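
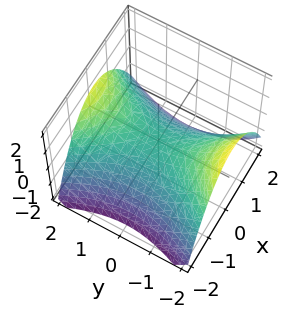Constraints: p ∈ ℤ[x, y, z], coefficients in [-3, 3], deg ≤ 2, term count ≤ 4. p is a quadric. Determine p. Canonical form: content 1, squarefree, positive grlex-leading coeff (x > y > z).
1. The degree is 2 — a saddle surface; a quadric.
2. Symmetries: the y ↦ −y reflection is a symmetry, so y appears only in even powers; the x ↦ −x reflection is a symmetry, so x appears only in even powers.
3. From the visible intercepts: one y-axis crossing is at y = 0; it meets the z-axis at z = 0 (among the integer gridlines).
4. Fitting integer coefficients to these (and the overall shape) gives p.

2*x^2 - y^2 + 3*z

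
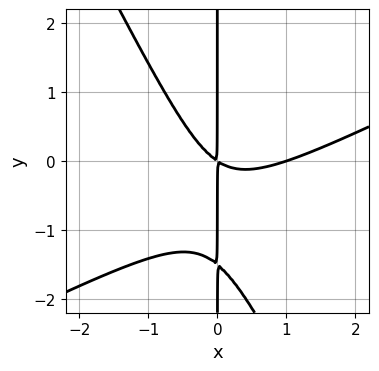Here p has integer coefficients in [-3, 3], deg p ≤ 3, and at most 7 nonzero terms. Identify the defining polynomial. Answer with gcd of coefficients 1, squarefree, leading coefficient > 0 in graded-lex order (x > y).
2*x^3 - 3*x^2*y - 2*x*y^2 - 2*x^2 - 3*x*y

Degree: the shape is more complex than any degree-2 curve, so deg p = 3.
Reading off the gridlines: the visible y-axis segment lies entirely on the curve; it crosses the x-axis at the gridline x = 1.
Solving for integer coefficients yields p as stated.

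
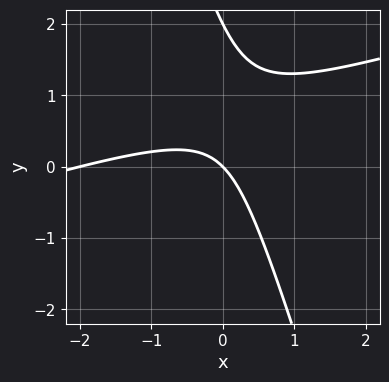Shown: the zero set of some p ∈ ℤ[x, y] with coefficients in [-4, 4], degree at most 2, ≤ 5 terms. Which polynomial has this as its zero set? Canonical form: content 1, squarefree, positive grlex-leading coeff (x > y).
1. The degree is 2 — the shape is more complex than any degree-1 curve.
2. Observable constraints: the x-axis gridline crossings are at x ∈ {-2, 0}; among the integer gridlines, it crosses the y-axis at y ∈ {0, 2}.
3. Matching integer coefficients to the picture gives p.

x^2 - 3*x*y - y^2 + 2*x + 2*y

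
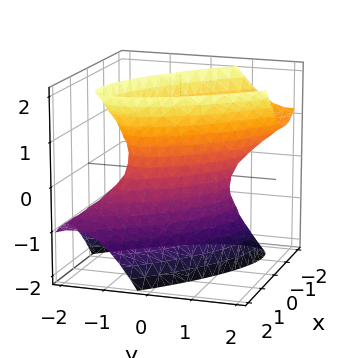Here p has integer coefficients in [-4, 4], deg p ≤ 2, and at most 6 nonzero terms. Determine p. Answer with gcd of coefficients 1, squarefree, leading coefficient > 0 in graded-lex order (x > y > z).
2*x^2 + 3*x*y + 2*y^2 - y*z - z^2 - 1

First, deg p = 2. No degree-1 surface has this shape.
Then, checking where it meets the axes: no z-intercept at any integer in the box.
Finally, matching integer coefficients to the picture gives p.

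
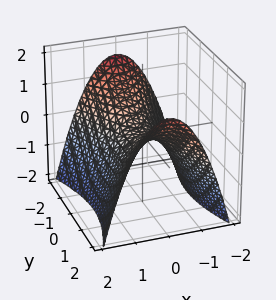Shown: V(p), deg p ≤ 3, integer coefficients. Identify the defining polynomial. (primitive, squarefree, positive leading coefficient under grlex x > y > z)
3*x^2 - y^2 + 3*z

Degree: a hyperbolic paraboloid; a quadric, so deg p = 2.
Symmetries: the x ↦ −x reflection is a symmetry, so x appears only in even powers; it's symmetric under y → −y, forcing even powers of y.
Reading off the gridlines: one z-axis crossing is at z = 0; it meets the y-axis at y = 0 (among the integer gridlines); it crosses the x-axis at the gridline x = 0.
Fitting integer coefficients to these (and the overall shape) gives p.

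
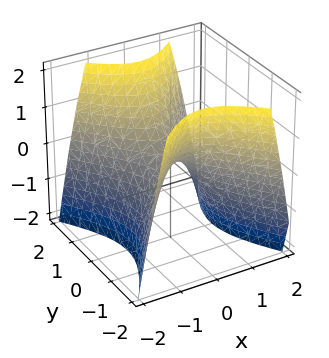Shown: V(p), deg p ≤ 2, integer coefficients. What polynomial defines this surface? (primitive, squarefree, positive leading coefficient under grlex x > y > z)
3*x^2 - 2*y^2 + 2*z

The degree is 2 — a saddle surface; a quadric.
Symmetries: it's symmetric under y → −y, forcing even powers of y; it's symmetric under x → −x, forcing even powers of x.
Observable constraints: it crosses the z-axis at the gridline z = 0; it crosses the x-axis at the gridline x = 0.
Putting this together gives p.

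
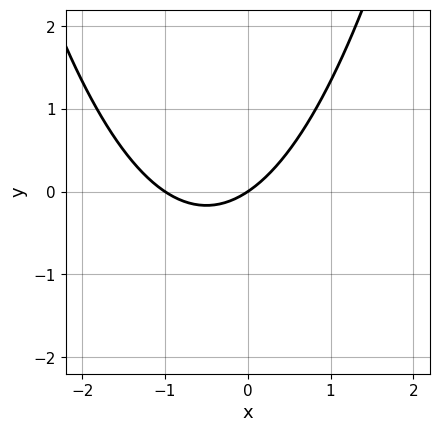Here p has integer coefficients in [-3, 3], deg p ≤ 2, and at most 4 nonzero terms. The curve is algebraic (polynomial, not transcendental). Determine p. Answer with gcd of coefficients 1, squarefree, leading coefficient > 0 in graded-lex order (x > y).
First, the degree is 2 — a generic line meets the curve in up to 2 points.
Then, against the integer gridlines: among the integer gridlines, it crosses the x-axis at x ∈ {-1, 0}; it meets the y-axis at y = 0 (among the integer gridlines).
Finally, the integer polynomial consistent with all of this is the stated p.

2*x^2 + 2*x - 3*y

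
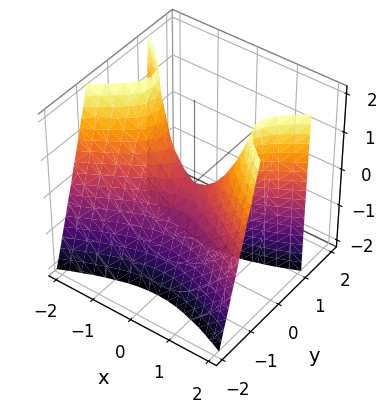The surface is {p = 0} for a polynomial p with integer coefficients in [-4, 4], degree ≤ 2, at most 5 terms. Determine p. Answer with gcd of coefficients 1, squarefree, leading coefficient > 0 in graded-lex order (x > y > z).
x^2 - 3*y^2 + y*z - z

First, degree: a generic line meets the surface in up to 2 points, so deg p = 2.
Next, from the axis intercepts and sections: it crosses the z-axis at the gridline z = 0; it meets the x-axis at x = 0 (among the integer gridlines); one y-axis crossing is at y = 0.
Finally, these observations pin down the coefficients.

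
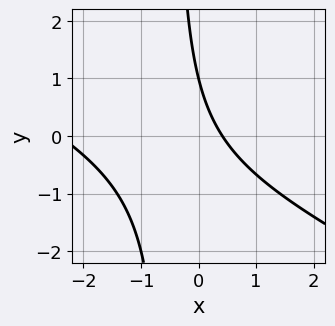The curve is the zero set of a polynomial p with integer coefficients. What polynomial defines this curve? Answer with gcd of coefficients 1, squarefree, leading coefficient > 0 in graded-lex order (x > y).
x^2 + 2*x*y + 2*x + y - 1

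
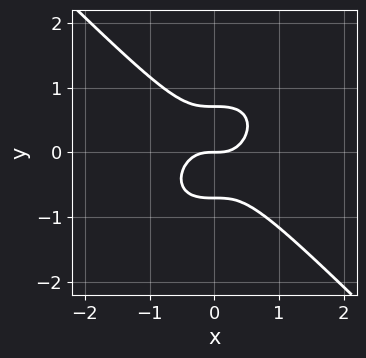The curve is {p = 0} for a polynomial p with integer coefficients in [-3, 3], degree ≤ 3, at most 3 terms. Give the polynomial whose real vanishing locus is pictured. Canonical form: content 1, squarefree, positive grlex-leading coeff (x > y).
2*x^3 + 2*y^3 - y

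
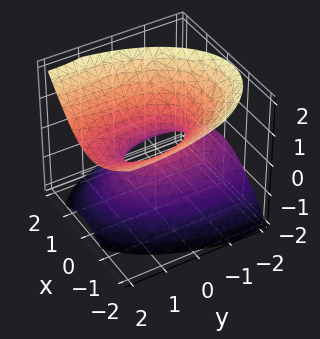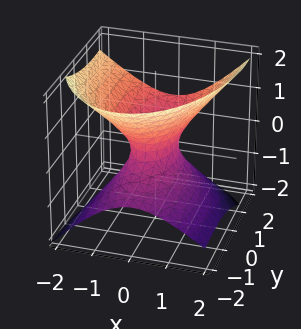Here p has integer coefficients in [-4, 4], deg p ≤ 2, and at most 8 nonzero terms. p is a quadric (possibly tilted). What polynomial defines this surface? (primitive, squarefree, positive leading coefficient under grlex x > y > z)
deg p = 2. The shape is more complex than any degree-1 surface.
Reading off the gridlines: among the integer gridlines, it crosses the y-axis at y ∈ {-1, 1}; the surface avoids every integer z-axis point in the box.
Putting this together gives p.

3*x^2 + x*z + y^2 - 2*y*z - 3*z^2 - 1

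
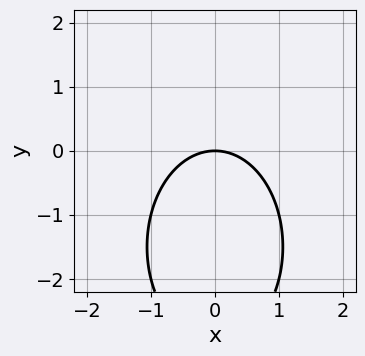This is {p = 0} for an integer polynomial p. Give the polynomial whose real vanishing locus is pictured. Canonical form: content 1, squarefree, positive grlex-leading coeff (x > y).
2*x^2 + y^2 + 3*y

1. deg p = 2. The shape is more complex than any degree-1 curve.
2. Symmetries: the x ↦ −x reflection is a symmetry, so x appears only in even powers.
3. Reading off the gridlines: it meets the y-axis at y = 0 (among the integer gridlines); it crosses the x-axis at the gridline x = 0.
4. Assembling these constraints gives the stated polynomial.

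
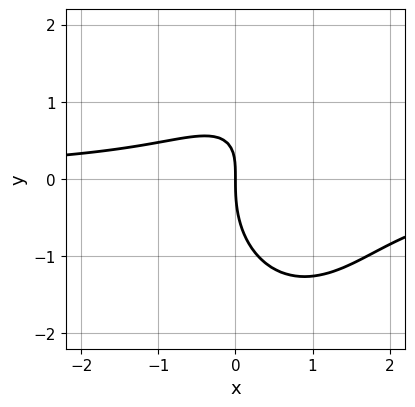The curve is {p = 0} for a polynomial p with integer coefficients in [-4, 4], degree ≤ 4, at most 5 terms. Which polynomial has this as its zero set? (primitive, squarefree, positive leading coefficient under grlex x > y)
(a) deg p = 3. No degree-2 curve has this shape.
(b) Against the integer gridlines: one x-axis crossing is at x = 0; it crosses the y-axis at the gridline y = 0.
(c) Together with the visible shape, these determine p as stated.

2*x^2*y + y^3 - 2*x*y + 2*x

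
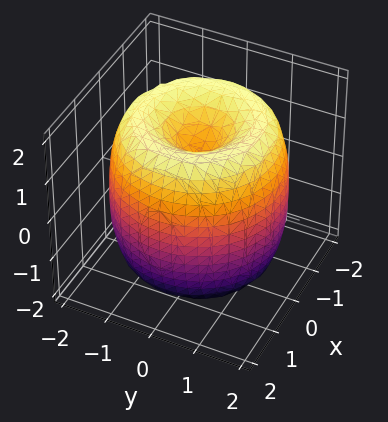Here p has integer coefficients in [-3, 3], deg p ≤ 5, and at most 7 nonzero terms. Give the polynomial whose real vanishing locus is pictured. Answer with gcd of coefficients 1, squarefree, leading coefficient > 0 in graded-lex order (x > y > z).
First, the degree is 4 — the shape is more complex than any degree-3 surface.
Then, by symmetry, the z-axis is an axis of rotation, so x and y enter only as x² + y².
Then, checking where it meets the axes: a circular section at z = -1 has radius between 1 and 2; the z-axis gridline crossings are at z ∈ {-1, 1}.
Finally, the integer polynomial consistent with all of this is the stated p.

x^4 + 2*x^2*y^2 + y^4 - 3*x^2 - 3*y^2 + z^2 - 1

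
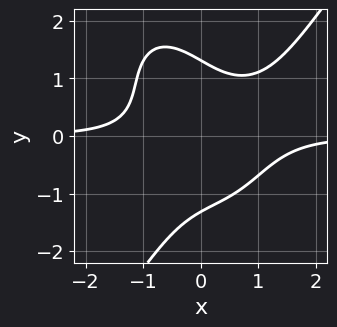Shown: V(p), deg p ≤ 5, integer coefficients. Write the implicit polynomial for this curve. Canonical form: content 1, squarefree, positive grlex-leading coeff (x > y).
3*x^3*y - y^4 - x^2*y - 3*x*y^2 + 3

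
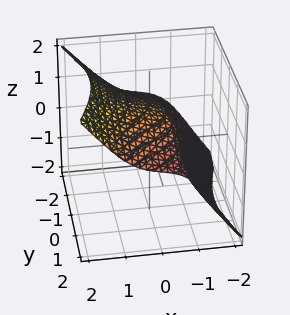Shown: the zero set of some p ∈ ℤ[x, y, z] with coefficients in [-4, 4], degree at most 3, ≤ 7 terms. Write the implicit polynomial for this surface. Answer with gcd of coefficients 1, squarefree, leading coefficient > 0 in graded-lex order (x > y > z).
3*x^3 - 2*y^2*z - 2*z^3 + 2*x + 3

(a) Degree: the shape is more complex than any degree-2 surface, so deg p = 3.
(b) From the axis intercepts and sections: no y-intercept at any integer in the box.
(c) Fitting integer coefficients to these (and the overall shape) gives p.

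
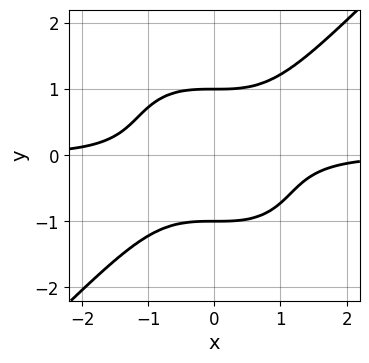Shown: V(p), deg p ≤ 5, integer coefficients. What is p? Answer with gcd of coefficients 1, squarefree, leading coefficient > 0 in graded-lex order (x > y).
x^3*y - y^4 + 1

(a) Degree: the shape is more complex than any degree-3 curve, so deg p = 4.
(b) Observable constraints: no x-intercept at any integer in the box; among the integer gridlines, it crosses the y-axis at y ∈ {-1, 1}.
(c) These observations pin down the coefficients.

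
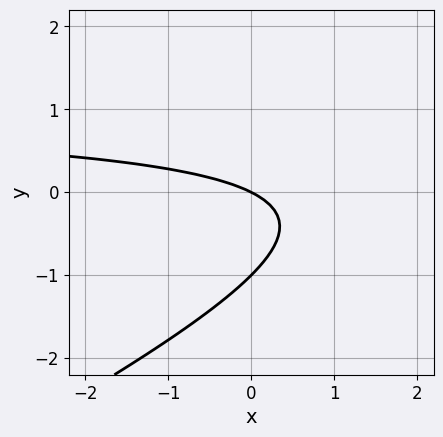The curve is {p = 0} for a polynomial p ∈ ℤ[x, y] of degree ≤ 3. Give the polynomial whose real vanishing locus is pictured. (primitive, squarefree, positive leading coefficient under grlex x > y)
x*y - 2*y^2 - x - 2*y

1. Degree: the shape is more complex than any degree-1 curve, so deg p = 2.
2. Observable constraints: among the integer gridlines, it crosses the y-axis at y ∈ {-1, 0}; it crosses the x-axis at the gridline x = 0.
3. Together with the visible shape, these determine p as stated.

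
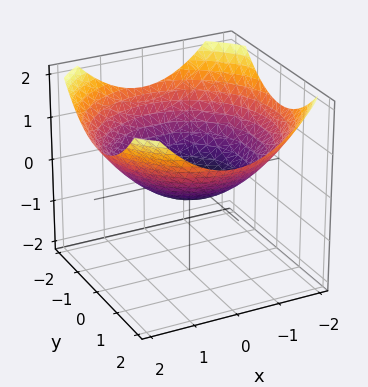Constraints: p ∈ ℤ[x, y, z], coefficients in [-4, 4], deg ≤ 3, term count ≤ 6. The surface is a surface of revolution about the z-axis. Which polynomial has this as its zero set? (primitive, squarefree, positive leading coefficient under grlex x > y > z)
x^2 + y^2 - 3*z - 1

First, the degree is 2 — the shape is more complex than any degree-1 surface.
Next, by symmetry, every cross-section ⟂ z is a circle, so x, y appear only via x² + y².
Then, reading off the gridlines: a circular section at z = 0 has radius exactly 1; the x-axis gridline crossings are at x ∈ {-1, 1}; among the integer gridlines, it crosses the y-axis at y ∈ {-1, 1}.
Finally, these observations pin down the coefficients.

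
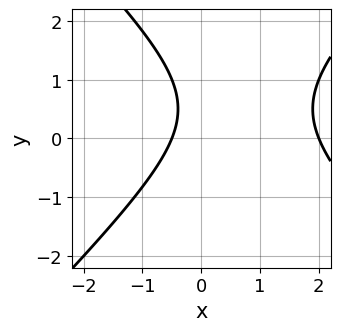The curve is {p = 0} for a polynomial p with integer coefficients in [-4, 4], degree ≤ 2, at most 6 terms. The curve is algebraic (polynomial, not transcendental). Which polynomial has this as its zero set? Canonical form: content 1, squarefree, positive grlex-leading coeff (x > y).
2*x^2 - 2*y^2 - 3*x + 2*y - 2

Degree: no degree-1 curve has this shape, so deg p = 2.
From the visible intercepts: it misses every integer gridline on the y-axis; one x-axis crossing is at x = 2.
These observations pin down the coefficients.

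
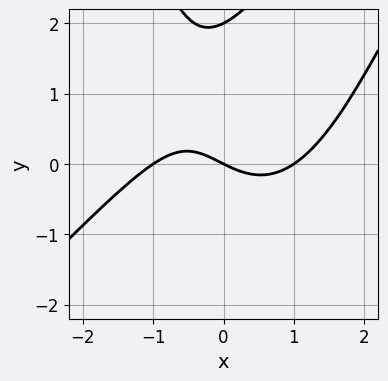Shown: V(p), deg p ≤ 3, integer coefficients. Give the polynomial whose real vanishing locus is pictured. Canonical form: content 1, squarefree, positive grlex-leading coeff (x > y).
First, deg p = 3.
Next, checking where it meets the axes: the x-axis gridline crossings are at x ∈ {-1, 0, 1}; the y-axis gridline crossings are at y ∈ {0, 2}.
Finally, solving for integer coefficients yields p as stated.

x^3 - x^2*y + y^2 - x - 2*y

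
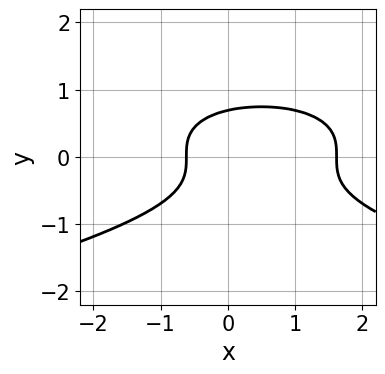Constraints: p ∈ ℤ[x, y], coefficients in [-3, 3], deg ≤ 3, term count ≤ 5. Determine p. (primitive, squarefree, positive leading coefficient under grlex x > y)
First, degree: a generic line meets the curve in up to 3 points, so deg p = 3.
Finally, solving for integer coefficients yields p as stated.

3*y^3 + x^2 - x - 1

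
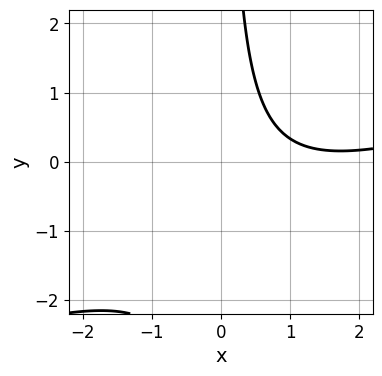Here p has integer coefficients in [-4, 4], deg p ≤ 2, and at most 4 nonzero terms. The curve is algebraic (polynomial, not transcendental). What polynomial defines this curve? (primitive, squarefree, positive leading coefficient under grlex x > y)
1. Degree: the shape is more complex than any degree-1 curve, so deg p = 2.
2. From the axis intercepts and sections: no x-intercept at any integer in the box; it misses every integer gridline on the y-axis.
3. Matching integer coefficients to the picture gives p.

x^2 - 3*x*y - 3*x + 3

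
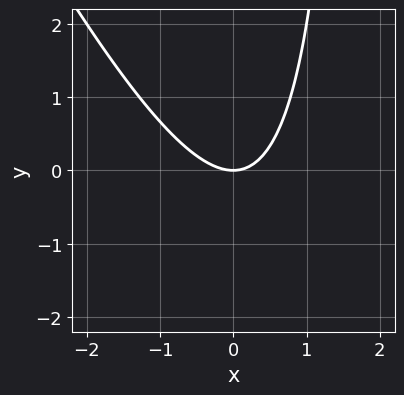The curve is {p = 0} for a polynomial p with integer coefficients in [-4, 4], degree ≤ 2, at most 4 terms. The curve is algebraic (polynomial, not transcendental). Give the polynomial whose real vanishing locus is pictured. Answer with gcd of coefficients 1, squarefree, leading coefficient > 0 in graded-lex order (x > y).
2*x^2 + x*y - 2*y

1. deg p = 2. The shape is more complex than any degree-1 curve.
2. From the axis intercepts and sections: one x-axis crossing is at x = 0; one y-axis crossing is at y = 0.
3. Solving for integer coefficients yields p as stated.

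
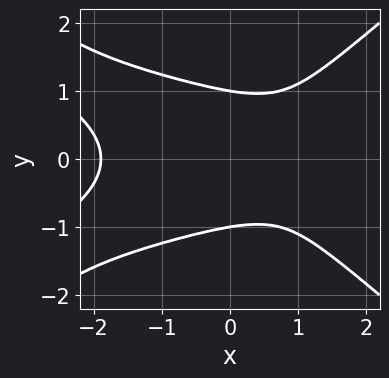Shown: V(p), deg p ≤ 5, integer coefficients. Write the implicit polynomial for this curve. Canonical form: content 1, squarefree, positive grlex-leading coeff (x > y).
1. deg p = 4. A generic line meets the curve in up to 4 points.
2. Symmetries: the y ↦ −y reflection is a symmetry, so y appears only in even powers.
3. From the visible intercepts: among the integer gridlines, it crosses the y-axis at y ∈ {-1, 1}.
4. Solving for integer coefficients yields p as stated.

2*x^2*y^2 - 3*y^4 + x^3 - 2*x + 3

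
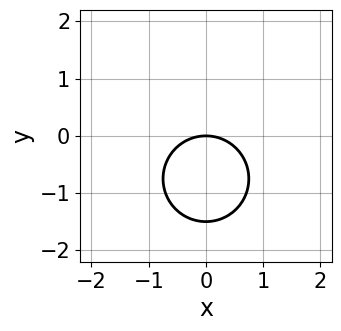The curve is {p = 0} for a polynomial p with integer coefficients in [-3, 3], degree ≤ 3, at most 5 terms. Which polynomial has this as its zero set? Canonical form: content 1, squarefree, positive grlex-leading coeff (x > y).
(a) The degree is 2 — the shape is more complex than any degree-1 curve.
(b) Symmetries: mirror symmetry x ↦ −x ⇒ only even powers of x.
(c) Against the integer gridlines: it crosses the y-axis at the gridline y = 0; it meets the x-axis at x = 0 (among the integer gridlines).
(d) Putting this together gives p.

2*x^2 + 2*y^2 + 3*y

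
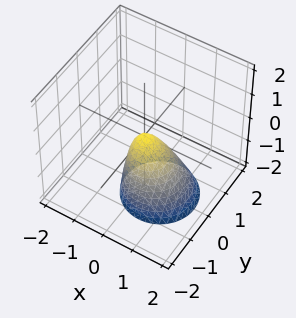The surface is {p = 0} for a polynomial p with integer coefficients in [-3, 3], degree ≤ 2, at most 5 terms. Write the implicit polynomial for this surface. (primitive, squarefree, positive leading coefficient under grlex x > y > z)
Degree: no degree-1 surface has this shape, so deg p = 2.
Against the integer gridlines: one y-axis crossing is at y = 0; one z-axis crossing is at z = 0.
Solving for integer coefficients yields p as stated.

2*x^2 + x*z + 2*y^2 + z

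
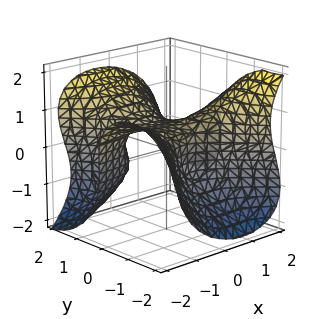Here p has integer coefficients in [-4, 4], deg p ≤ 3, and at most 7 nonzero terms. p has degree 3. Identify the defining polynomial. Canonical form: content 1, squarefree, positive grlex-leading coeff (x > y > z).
deg p = 3. No degree-2 surface has this shape.
Against the integer gridlines: it misses every integer gridline on the x-axis.
Putting this together gives p.

3*x^2*y + 2*x*y*z - 2*y^3 + 3*z^3 - 1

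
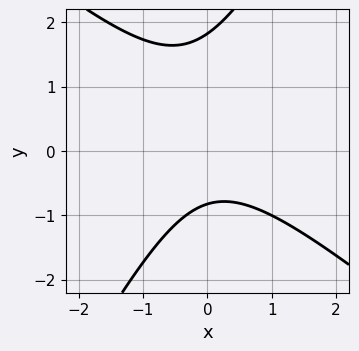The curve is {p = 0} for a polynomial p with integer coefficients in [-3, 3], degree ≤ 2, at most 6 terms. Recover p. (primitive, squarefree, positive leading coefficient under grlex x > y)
3*x^2 + 2*x*y - 2*y^2 + 2*y + 3

First, the degree is 2 — a generic line meets the curve in up to 2 points.
Then, against the integer gridlines: it misses every integer gridline on the x-axis.
Finally, matching integer coefficients to the picture gives p.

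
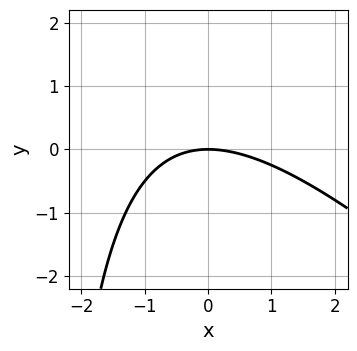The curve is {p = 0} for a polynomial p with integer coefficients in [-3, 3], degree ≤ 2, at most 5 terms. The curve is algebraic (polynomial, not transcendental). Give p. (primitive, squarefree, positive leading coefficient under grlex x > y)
x^2 + x*y + 3*y

First, degree: no degree-1 curve has this shape, so deg p = 2.
Then, against the integer gridlines: one y-axis crossing is at y = 0; one x-axis crossing is at x = 0.
Finally, together with the visible shape, these determine p as stated.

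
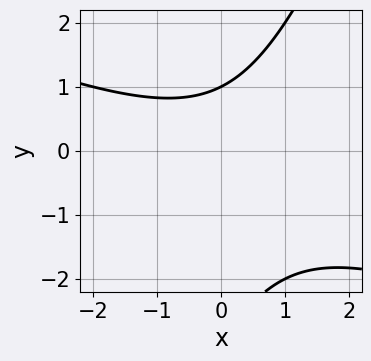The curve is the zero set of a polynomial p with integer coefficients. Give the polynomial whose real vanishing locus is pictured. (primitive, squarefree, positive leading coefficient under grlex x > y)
x^2 + 2*x*y - y^2 - 2*y + 3

1. Degree: no degree-1 curve has this shape, so deg p = 2.
2. From the visible intercepts: the curve avoids every integer x-axis point in the box; one y-axis crossing is at y = 1.
3. Assembling these constraints gives the stated polynomial.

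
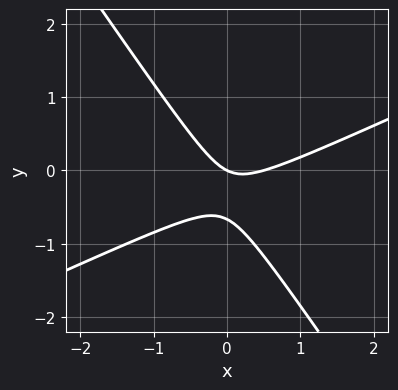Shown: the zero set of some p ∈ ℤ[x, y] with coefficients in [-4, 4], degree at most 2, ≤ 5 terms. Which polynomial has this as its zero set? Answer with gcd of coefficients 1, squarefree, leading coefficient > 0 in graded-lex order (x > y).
First, deg p = 2. A generic line meets the curve in up to 2 points.
Then, from the axis intercepts and sections: it crosses the y-axis at the gridline y = 0; it meets the x-axis at x = 0 (among the integer gridlines).
Finally, the integer polynomial consistent with all of this is the stated p.

2*x^2 - 3*x*y - 3*y^2 - x - 2*y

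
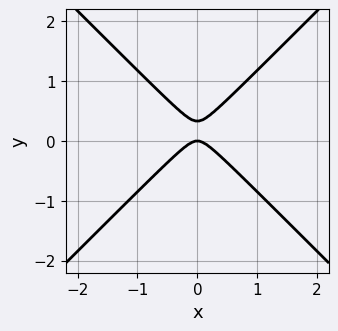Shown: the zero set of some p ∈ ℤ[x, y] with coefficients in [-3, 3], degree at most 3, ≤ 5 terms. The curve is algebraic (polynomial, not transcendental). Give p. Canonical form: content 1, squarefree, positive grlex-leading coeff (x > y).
3*x^2 - 3*y^2 + y

Degree: the shape is more complex than any degree-1 curve, so deg p = 2.
Symmetries: the x ↦ −x reflection is a symmetry, so x appears only in even powers.
From the axis intercepts and sections: it crosses the y-axis at the gridline y = 0; it crosses the x-axis at the gridline x = 0.
Fitting integer coefficients to these (and the overall shape) gives p.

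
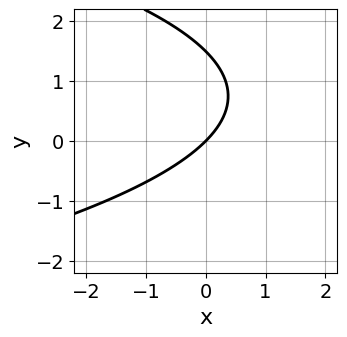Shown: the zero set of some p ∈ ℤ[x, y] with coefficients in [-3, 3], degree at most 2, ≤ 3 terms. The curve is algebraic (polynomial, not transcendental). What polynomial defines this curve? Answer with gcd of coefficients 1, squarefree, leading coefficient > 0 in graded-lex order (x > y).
First, degree: no degree-1 curve has this shape, so deg p = 2.
Next, from the axis intercepts and sections: it meets the x-axis at x = 0 (among the integer gridlines); it crosses the y-axis at the gridline y = 0.
Finally, assembling these constraints gives the stated polynomial.

2*y^2 + 3*x - 3*y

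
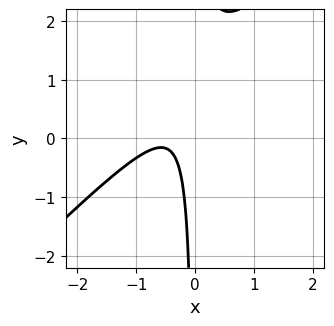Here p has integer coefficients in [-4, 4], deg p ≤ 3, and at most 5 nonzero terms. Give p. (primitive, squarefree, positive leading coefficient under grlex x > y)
Degree: no degree-1 curve has this shape, so deg p = 2.
From the visible intercepts: the curve avoids every integer x-axis point in the box; the curve avoids every integer y-axis point in the box.
Putting this together gives p.

3*x^2 - 3*x*y + 3*x + 1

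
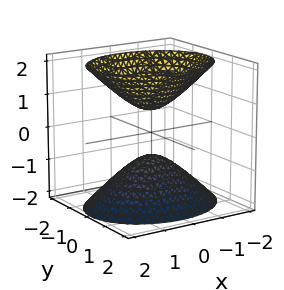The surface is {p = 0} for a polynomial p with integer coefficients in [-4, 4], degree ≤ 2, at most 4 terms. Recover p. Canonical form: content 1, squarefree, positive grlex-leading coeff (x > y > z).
2*x^2 + 3*y^2 - 2*z^2 + 1

First, the picture has 2 separate pieces.
Next, degree: two separate bowl-shaped sheets opening away from each other; a quadric, so deg p = 2.
Next, symmetries: it's symmetric under x → −x, forcing even powers of x; mirror symmetry y ↦ −y ⇒ only even powers of y; the z ↦ −z reflection is a symmetry, so z appears only in even powers.
Then, from the axis intercepts and sections: the surface avoids every integer y-axis point in the box; it misses every integer gridline on the x-axis.
Finally, putting this together gives p.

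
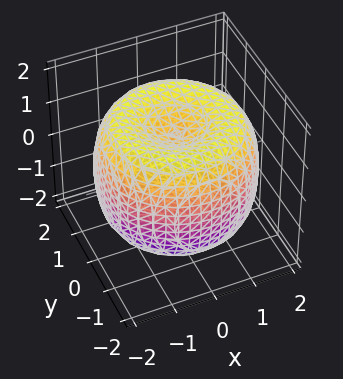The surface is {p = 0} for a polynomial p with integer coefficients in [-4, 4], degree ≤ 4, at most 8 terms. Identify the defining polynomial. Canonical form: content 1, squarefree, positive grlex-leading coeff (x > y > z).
x^4 + 2*x^2*y^2 + y^4 - 3*x^2 - 3*y^2 + 2*z^2 - 2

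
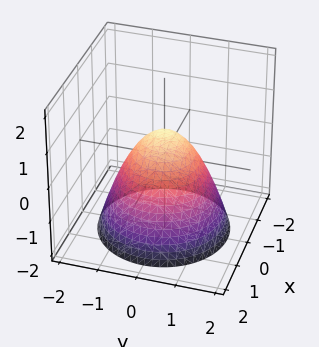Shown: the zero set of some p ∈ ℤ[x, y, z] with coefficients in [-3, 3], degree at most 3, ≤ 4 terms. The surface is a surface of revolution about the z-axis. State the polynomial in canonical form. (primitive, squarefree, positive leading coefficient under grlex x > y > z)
First, degree: no degree-1 surface has this shape, so deg p = 2.
Then, symmetries: the surface is invariant under rotation about z: p = q(x² + y², z).
Next, reading off the gridlines: a circular section at z = -2 has radius between 1 and 2.
Finally, assembling these constraints gives the stated polynomial.

3*x^2 + 3*y^2 + 3*z - 2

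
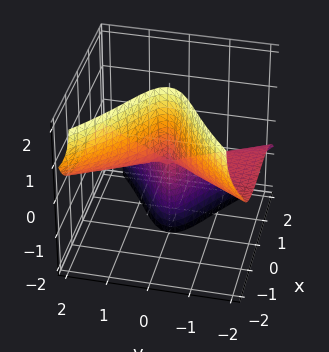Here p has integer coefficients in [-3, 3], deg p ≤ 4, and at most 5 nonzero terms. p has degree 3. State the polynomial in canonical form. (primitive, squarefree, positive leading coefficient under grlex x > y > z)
(a) Degree: no degree-2 surface has this shape, so deg p = 3.
(b) Observable constraints: it meets the x-axis at x = 0 (among the integer gridlines); every point of the z-axis in the box is on the surface.
(c) Assembling these constraints gives the stated polynomial.

x^3 + x*z^2 + 3*y^2*z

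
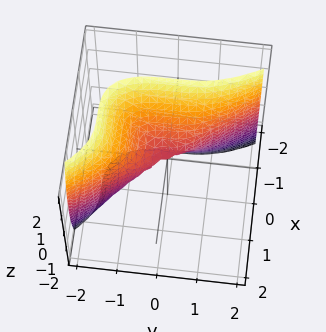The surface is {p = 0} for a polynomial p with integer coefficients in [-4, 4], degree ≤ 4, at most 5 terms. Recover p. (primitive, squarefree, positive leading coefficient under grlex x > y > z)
(a) The degree is 3 — the shape is more complex than any degree-2 surface.
(b) From the axis intercepts and sections: it crosses the z-axis at the gridline z = 0; one x-axis crossing is at x = 0; it meets the y-axis at y = 0 (among the integer gridlines).
(c) Putting this together gives p.

3*x^3 + y^3 + z^2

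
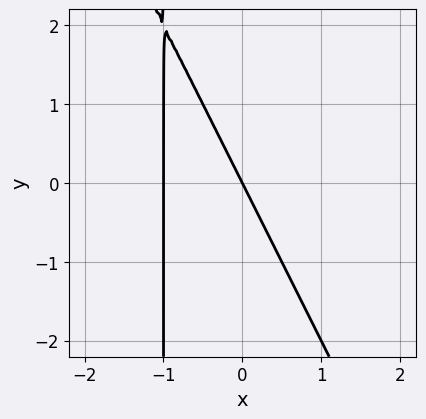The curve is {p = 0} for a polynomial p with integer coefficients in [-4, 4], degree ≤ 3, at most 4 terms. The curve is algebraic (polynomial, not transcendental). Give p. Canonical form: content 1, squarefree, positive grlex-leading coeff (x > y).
(a) Degree: no degree-1 curve has this shape, so deg p = 2.
(b) Checking where it meets the axes: among the integer gridlines, it crosses the x-axis at x ∈ {-1, 0}; it crosses the y-axis at the gridline y = 0.
(c) Solving for integer coefficients yields p as stated.

2*x^2 + x*y + 2*x + y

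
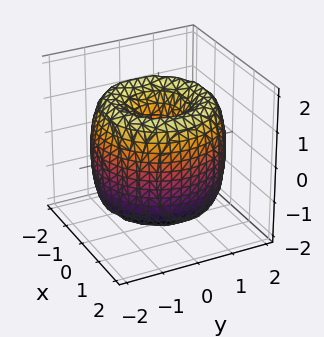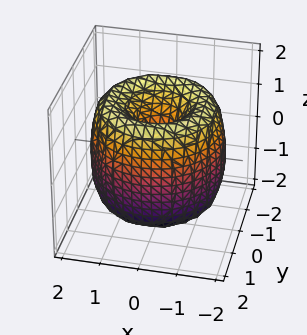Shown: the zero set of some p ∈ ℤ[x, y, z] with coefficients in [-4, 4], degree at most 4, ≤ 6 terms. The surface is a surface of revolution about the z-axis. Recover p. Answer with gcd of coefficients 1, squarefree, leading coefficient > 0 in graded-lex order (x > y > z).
x^4 + 2*x^2*y^2 + y^4 - 3*x^2 - 3*y^2 + z^2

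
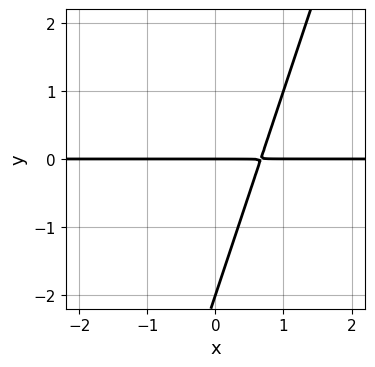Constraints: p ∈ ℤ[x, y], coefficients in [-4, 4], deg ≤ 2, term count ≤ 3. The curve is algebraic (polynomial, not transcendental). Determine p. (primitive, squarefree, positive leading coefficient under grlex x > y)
3*x*y - y^2 - 2*y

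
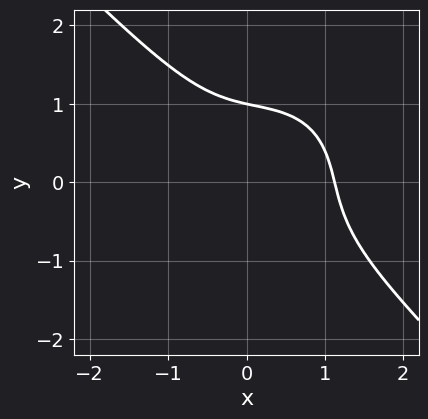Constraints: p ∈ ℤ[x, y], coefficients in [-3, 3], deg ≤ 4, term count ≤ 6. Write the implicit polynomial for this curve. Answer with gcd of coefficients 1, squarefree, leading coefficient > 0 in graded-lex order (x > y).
deg p = 3.
Checking where it meets the axes: one y-axis crossing is at y = 1.
Together with the visible shape, these determine p as stated.

3*x^3 + 3*y^3 - x^2 + 2*x*y - 3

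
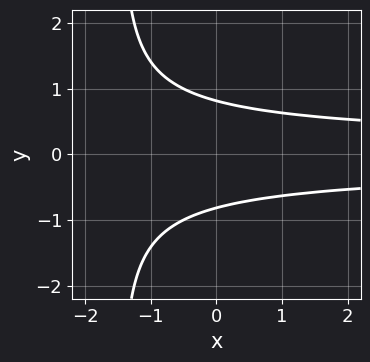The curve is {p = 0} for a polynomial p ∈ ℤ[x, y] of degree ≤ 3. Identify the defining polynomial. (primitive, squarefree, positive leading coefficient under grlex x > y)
First, degree: no degree-2 curve has this shape, so deg p = 3.
Then, symmetries: the y ↦ −y reflection is a symmetry, so y appears only in even powers.
Then, reading off the gridlines: it misses every integer gridline on the x-axis.
Finally, fitting integer coefficients to these (and the overall shape) gives p.

2*x*y^2 + 3*y^2 - 2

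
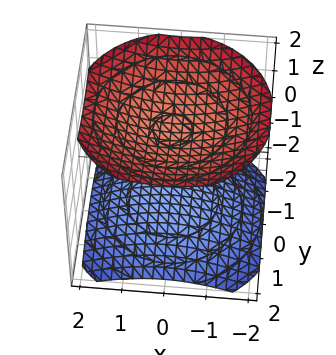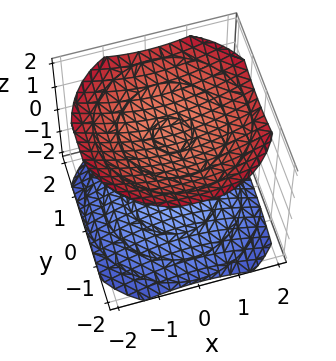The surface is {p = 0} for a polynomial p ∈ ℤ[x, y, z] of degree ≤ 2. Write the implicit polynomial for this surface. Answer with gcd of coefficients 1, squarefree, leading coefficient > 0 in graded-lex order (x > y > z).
The picture has 2 separate pieces.
deg p = 2.
Symmetries: it's symmetric under z → −z, forcing even powers of z; the surface is invariant under rotation about z: p = q(x² + y², z).
Reading off the gridlines: no y-intercept at any integer in the box; the surface avoids every integer x-axis point in the box.
The integer polynomial consistent with all of this is the stated p.

x^2 + y^2 - 2*z^2 + 3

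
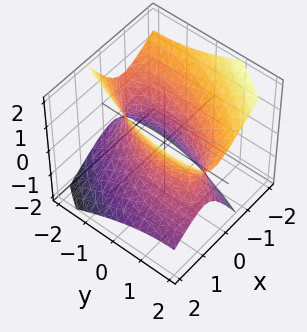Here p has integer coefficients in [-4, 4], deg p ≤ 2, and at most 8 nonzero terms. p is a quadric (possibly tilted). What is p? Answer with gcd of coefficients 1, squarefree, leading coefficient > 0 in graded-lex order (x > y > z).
1. The degree is 2 — the shape is more complex than any degree-1 surface.
2. Against the integer gridlines: the surface avoids every integer z-axis point in the box.
3. These observations pin down the coefficients.

3*x^2 - 2*x*y + 2*x*z + y^2 - 2*z^2 - 2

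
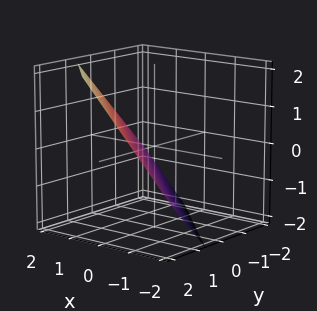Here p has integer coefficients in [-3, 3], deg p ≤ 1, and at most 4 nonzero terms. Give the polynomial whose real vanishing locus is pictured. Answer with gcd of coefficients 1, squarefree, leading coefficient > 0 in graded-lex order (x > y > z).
3*x + 3*y - 3*z - 2

deg p = 1. Every cross-section is a straight line — this is a plane.
Solving for integer coefficients yields p as stated.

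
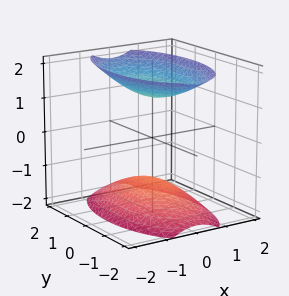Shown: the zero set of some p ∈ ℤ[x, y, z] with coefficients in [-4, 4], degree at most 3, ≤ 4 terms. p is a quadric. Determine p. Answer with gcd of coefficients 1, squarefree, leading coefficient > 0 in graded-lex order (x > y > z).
3*x^2 + y^2 - 2*z^2 + 3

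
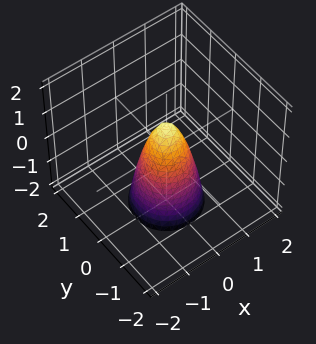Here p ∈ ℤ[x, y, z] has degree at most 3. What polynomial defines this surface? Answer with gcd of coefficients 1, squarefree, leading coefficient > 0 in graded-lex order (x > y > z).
3*x^2 + 3*y^2 + z - 1

First, degree: no degree-1 surface has this shape, so deg p = 2.
Next, symmetries: rotational symmetry about the z-axis ⇒ p depends on x, y only through x² + y².
Then, against the integer gridlines: it crosses the z-axis at the gridline z = 1; a circular section at z = -2 has radius exactly 1.
Finally, the integer polynomial consistent with all of this is the stated p.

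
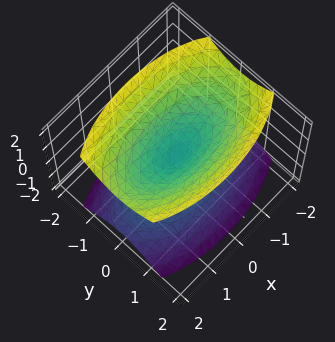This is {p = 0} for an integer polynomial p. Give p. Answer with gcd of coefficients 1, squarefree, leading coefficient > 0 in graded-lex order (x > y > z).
x^2 + 3*y^2 - 2*z^2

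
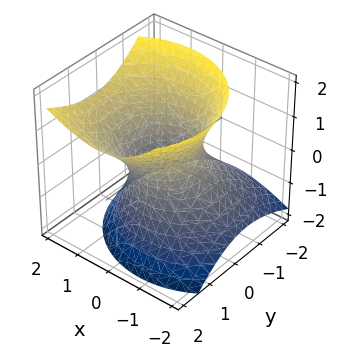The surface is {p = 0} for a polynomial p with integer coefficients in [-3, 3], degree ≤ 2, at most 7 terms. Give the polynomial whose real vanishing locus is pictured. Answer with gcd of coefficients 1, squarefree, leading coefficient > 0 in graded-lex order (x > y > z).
3*x^2 - 2*x*z + 3*y^2 - 2*y*z - 3*z^2 - 3

1. The degree is 2 — no degree-1 surface has this shape.
2. From the visible intercepts: the y-axis gridline crossings are at y ∈ {-1, 1}; the x-axis gridline crossings are at x ∈ {-1, 1}; no z-intercept at any integer in the box.
3. Fitting integer coefficients to these (and the overall shape) gives p.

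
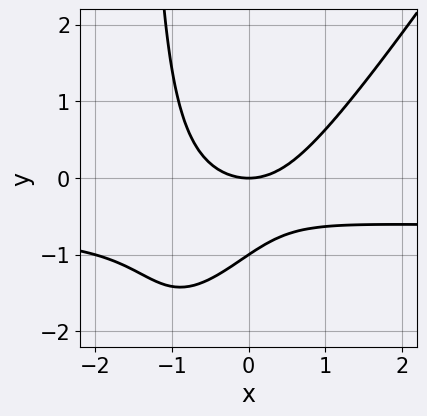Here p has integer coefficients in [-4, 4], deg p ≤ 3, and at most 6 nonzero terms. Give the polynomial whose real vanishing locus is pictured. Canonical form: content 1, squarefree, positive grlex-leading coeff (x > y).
3*x^2*y - 2*x*y^2 + 2*x^2 - 3*y^2 - 3*y

Degree: no degree-2 curve has this shape, so deg p = 3.
Observable constraints: it meets the x-axis at x = 0 (among the integer gridlines); the y-axis gridline crossings are at y ∈ {-1, 0}.
These observations pin down the coefficients.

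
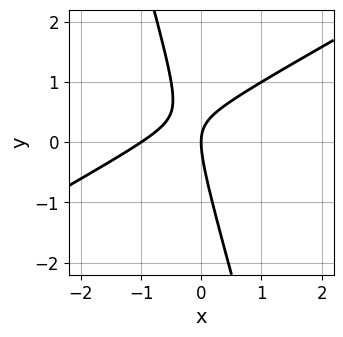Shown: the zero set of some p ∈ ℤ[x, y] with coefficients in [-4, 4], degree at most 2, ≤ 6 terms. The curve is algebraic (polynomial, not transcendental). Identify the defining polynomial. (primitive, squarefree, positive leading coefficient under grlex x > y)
First, the degree is 2 — no degree-1 curve has this shape.
Next, reading off the gridlines: it meets the y-axis at y = 0 (among the integer gridlines); among the integer gridlines, it crosses the x-axis at x ∈ {-1, 0}.
Finally, assembling these constraints gives the stated polynomial.

2*x^2 - 3*x*y - y^2 + 2*x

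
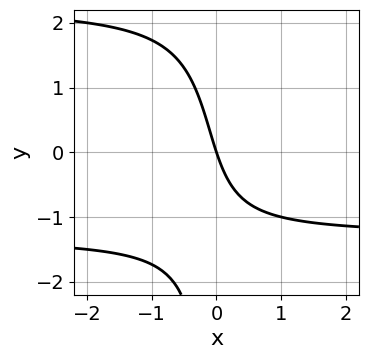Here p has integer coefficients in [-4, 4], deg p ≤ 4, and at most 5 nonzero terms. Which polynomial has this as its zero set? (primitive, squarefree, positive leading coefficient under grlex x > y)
x*y^2 - x*y - 3*x - y

1. Degree: no degree-2 curve has this shape, so deg p = 3.
2. Checking where it meets the axes: it crosses the y-axis at the gridline y = 0; it crosses the x-axis at the gridline x = 0.
3. These observations pin down the coefficients.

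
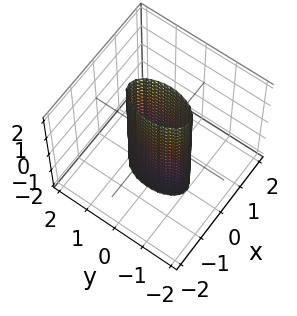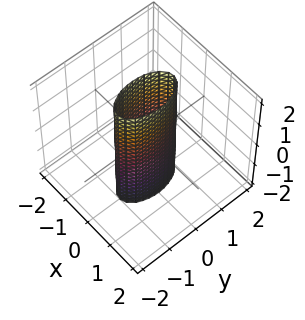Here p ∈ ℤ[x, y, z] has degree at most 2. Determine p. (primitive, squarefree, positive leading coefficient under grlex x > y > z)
3*x^2 + y^2 - 1

First, the degree is 2 — constant cross-section along one axis; a quadric.
Next, symmetries: it's symmetric under z → −z, forcing even powers of z; the y ↦ −y reflection is a symmetry, so y appears only in even powers; it's symmetric under x → −x, forcing even powers of x.
Then, against the integer gridlines: no z-intercept at any integer in the box; the y-axis gridline crossings are at y ∈ {-1, 1}.
Finally, assembling these constraints gives the stated polynomial.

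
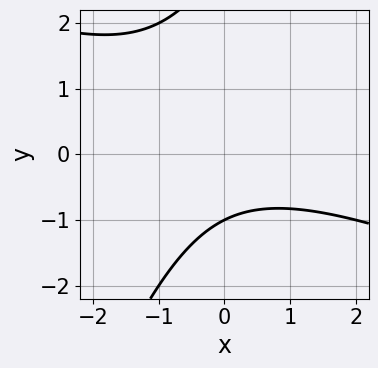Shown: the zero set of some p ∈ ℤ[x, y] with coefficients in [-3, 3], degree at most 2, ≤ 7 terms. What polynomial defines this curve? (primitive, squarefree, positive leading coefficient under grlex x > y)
1. deg p = 2.
2. Checking where it meets the axes: the curve avoids every integer x-axis point in the box; it crosses the y-axis at the gridline y = -1.
3. Together with the visible shape, these determine p as stated.

x^2 + 2*x*y - y^2 + 2*y + 3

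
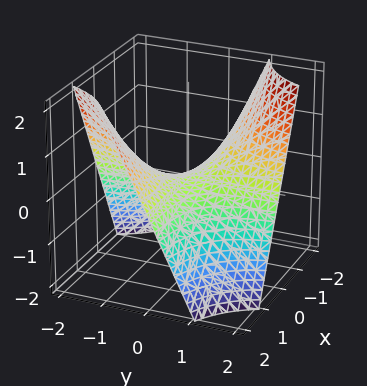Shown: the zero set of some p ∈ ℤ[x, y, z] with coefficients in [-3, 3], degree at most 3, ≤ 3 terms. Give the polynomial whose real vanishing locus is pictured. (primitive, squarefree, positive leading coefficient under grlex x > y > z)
First, deg p = 2. A hyperbolic paraboloid; a quadric.
Then, from the axis intercepts and sections: every point of the y-axis in the box is on the surface; it meets the z-axis at z = 0 (among the integer gridlines).
Finally, these observations pin down the coefficients. Check: (-2, 0, 0) on the x-axis lies on the surface, and p(-2, 0, 0) = 0. ✓

x*y + z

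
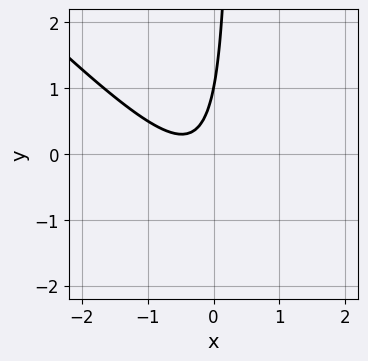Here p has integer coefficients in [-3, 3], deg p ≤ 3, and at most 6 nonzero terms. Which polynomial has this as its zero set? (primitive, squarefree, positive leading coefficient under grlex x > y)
First, degree: the shape is more complex than any degree-1 curve, so deg p = 2.
Next, from the visible intercepts: it meets the y-axis at y = 1 (among the integer gridlines); the curve avoids every integer x-axis point in the box.
Finally, assembling these constraints gives the stated polynomial.

3*x^2 + 3*x*y + 2*x - y + 1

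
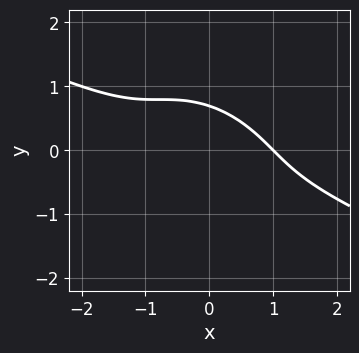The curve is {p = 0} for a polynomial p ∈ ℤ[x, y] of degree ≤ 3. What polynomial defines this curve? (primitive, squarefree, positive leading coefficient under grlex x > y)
Degree: the shape is more complex than any degree-2 curve, so deg p = 3.
Observable constraints: one x-axis crossing is at x = 1.
Assembling these constraints gives the stated polynomial.

x^3 + 3*x^2*y + 3*x*y^2 + 3*y^3 - 1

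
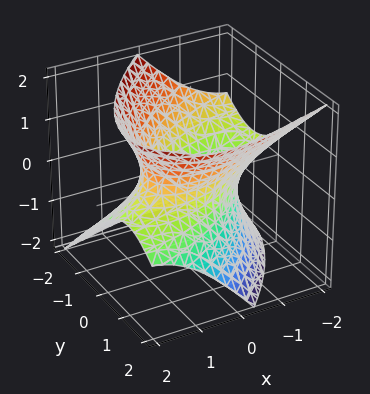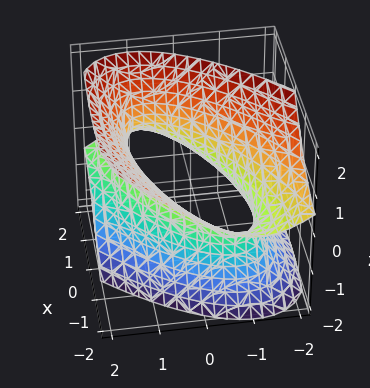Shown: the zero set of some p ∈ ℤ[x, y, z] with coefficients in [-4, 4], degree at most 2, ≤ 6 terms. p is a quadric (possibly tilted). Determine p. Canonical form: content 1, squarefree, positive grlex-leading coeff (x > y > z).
First, deg p = 2.
Next, against the integer gridlines: it misses every integer gridline on the z-axis; the y-axis gridline crossings are at y ∈ {-1, 1}.
Finally, putting this together gives p.

x^2 - 2*x*y + 2*x*z + 2*y^2 - 2*z^2 - 2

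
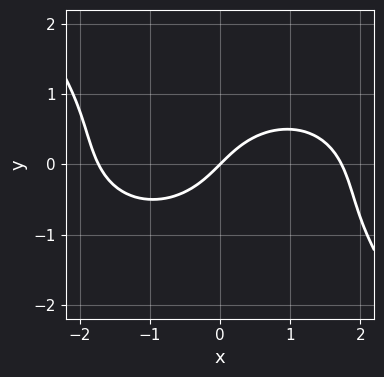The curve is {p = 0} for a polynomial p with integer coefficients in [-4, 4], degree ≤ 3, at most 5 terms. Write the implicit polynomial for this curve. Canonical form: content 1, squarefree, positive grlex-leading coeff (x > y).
x^3 + x*y^2 + 2*y^3 - 3*x + 3*y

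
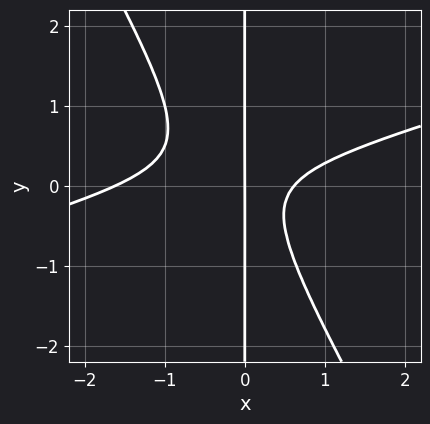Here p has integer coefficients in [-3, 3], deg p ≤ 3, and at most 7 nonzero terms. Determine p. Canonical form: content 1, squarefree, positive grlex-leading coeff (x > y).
x^3 - 3*x^2*y - 2*x*y^2 + x^2 - x

First, deg p = 3. The shape is more complex than any degree-2 curve.
Then, against the integer gridlines: the visible y-axis segment lies entirely on the curve; one x-axis crossing is at x = 0.
Finally, putting this together gives p.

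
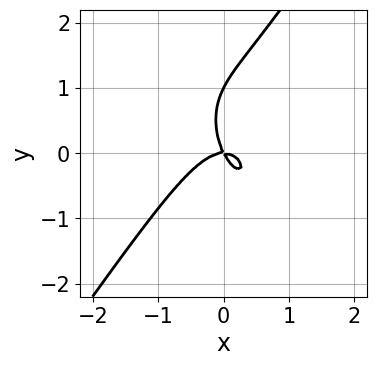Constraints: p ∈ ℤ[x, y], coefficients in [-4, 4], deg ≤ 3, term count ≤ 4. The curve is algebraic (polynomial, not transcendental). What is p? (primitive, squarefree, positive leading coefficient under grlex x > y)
3*x^3 - y^3 + 2*x*y + y^2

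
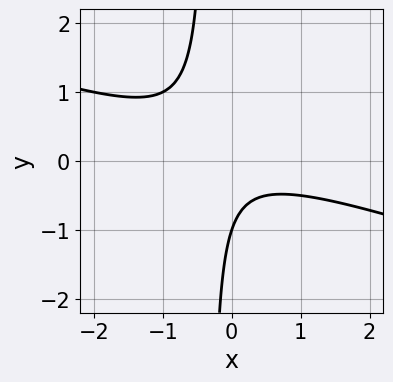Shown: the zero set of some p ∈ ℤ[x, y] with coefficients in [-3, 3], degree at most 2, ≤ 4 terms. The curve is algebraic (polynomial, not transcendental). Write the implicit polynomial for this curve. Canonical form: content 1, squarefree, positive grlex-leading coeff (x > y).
x^2 + 3*x*y + y + 1

(a) deg p = 2. The shape is more complex than any degree-1 curve.
(b) From the visible intercepts: one y-axis crossing is at y = -1; it misses every integer gridline on the x-axis.
(c) The integer polynomial consistent with all of this is the stated p.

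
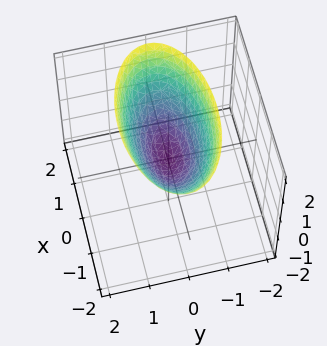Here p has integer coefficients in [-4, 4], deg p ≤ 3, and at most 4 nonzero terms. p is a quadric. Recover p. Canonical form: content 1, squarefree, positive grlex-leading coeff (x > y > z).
1. Degree: a paraboloid; a quadric, so deg p = 2.
2. Symmetries: mirror symmetry y ↦ −y ⇒ only even powers of y; the x ↦ −x reflection is a symmetry, so x appears only in even powers.
3. Reading off the gridlines: it crosses the y-axis at the gridline y = 0; it meets the x-axis at x = 0 (among the integer gridlines); one z-axis crossing is at z = 0.
4. Fitting integer coefficients to these (and the overall shape) gives p.

x^2 + 3*y^2 - 2*z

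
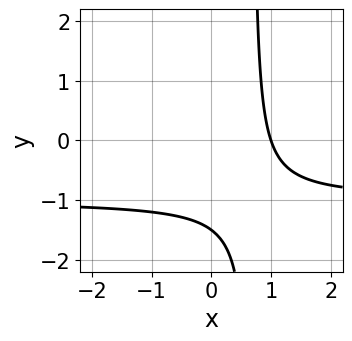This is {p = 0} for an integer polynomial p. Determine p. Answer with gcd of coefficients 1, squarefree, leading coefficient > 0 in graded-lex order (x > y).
The degree is 2 — no degree-1 curve has this shape.
From the visible intercepts: it meets the x-axis at x = 1 (among the integer gridlines).
Putting this together gives p.

3*x*y + 3*x - 2*y - 3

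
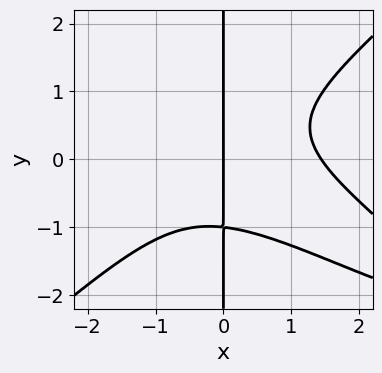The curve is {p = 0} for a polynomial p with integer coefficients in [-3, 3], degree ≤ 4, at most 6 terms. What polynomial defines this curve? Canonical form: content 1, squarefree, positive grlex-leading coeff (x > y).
x^4 + 2*x^3*y - x^2*y^2 - 3*x*y^3 - 3*x

1. The degree is 4 — no degree-3 curve has this shape.
2. Observable constraints: the visible y-axis segment lies entirely on the curve; it meets the x-axis at x = 0 (among the integer gridlines).
3. Solving for integer coefficients yields p as stated.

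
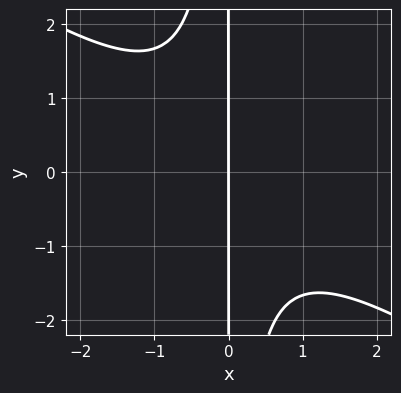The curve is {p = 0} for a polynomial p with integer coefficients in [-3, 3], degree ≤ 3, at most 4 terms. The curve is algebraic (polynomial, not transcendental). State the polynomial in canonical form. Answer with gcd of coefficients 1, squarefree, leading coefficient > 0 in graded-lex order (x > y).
2*x^3 + 3*x^2*y + 3*x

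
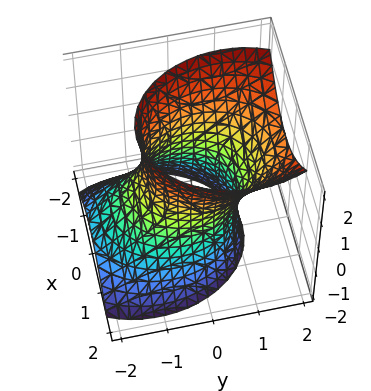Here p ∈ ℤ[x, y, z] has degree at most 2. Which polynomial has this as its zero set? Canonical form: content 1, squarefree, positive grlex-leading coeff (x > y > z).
3*x^2 + 2*y^2 - 2*y*z - z^2 - 3

1. The degree is 2 — a generic line meets the surface in up to 2 points.
2. Checking where it meets the axes: among the integer gridlines, it crosses the x-axis at x ∈ {-1, 1}; the surface avoids every integer z-axis point in the box.
3. Matching integer coefficients to the picture gives p.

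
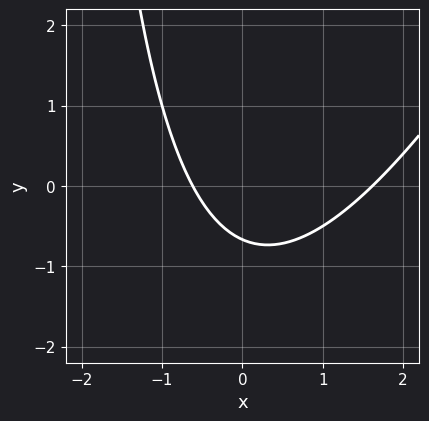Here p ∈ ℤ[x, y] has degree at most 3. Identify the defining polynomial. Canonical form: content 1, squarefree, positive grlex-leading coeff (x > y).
2*x^2 - x*y - 2*x - 3*y - 2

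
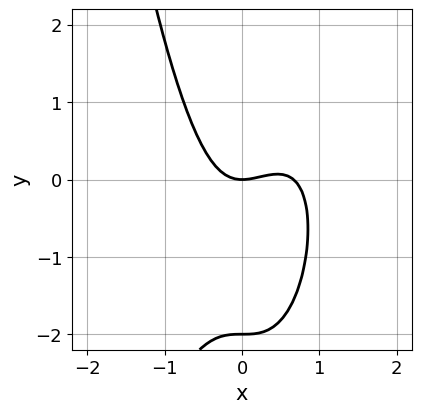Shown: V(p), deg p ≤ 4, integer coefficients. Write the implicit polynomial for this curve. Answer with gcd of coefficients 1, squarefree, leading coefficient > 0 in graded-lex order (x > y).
First, the degree is 3 — the shape is more complex than any degree-2 curve.
Next, from the visible intercepts: one x-axis crossing is at x = 0; the y-axis gridline crossings are at y ∈ {-2, 0}.
Finally, solving for integer coefficients yields p as stated.

3*x^3 - x^2*y - 2*x^2 + y^2 + 2*y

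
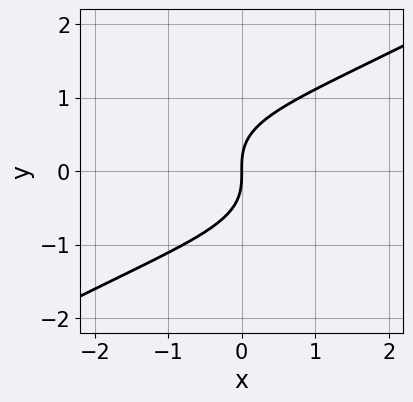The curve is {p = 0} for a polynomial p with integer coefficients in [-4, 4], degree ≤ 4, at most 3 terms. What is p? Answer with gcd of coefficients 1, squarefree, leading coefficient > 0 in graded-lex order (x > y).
1. Degree: no degree-2 curve has this shape, so deg p = 3.
2. Observable constraints: it crosses the y-axis at the gridline y = 0; it crosses the x-axis at the gridline x = 0.
3. The integer polynomial consistent with all of this is the stated p.

x^2*y - 3*y^3 + 3*x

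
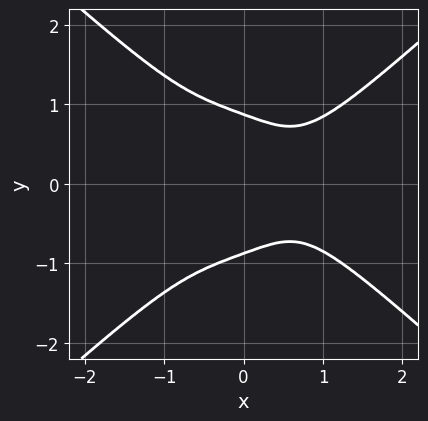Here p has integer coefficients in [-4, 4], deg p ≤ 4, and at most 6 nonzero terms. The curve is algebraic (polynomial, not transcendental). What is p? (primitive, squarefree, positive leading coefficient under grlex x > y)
(a) Degree: a generic line meets the curve in up to 4 points, so deg p = 4.
(b) Symmetries: the y ↦ −y reflection is a symmetry, so y appears only in even powers.
(c) From the visible intercepts: no x-intercept at any integer in the box.
(d) The integer polynomial consistent with all of this is the stated p.

2*x^4 - 3*y^4 - 3*x*y^2 + y^2 + 1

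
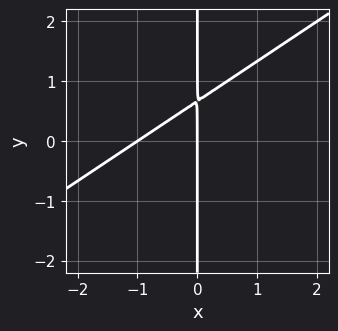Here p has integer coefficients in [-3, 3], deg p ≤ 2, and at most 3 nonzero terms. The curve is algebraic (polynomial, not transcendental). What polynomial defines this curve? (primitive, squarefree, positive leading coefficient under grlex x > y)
2*x^2 - 3*x*y + 2*x

1. deg p = 2. A generic line meets the curve in up to 2 points.
2. Against the integer gridlines: every point of the y-axis in the box is on the curve; among the integer gridlines, it crosses the x-axis at x ∈ {-1, 0}.
3. These observations pin down the coefficients.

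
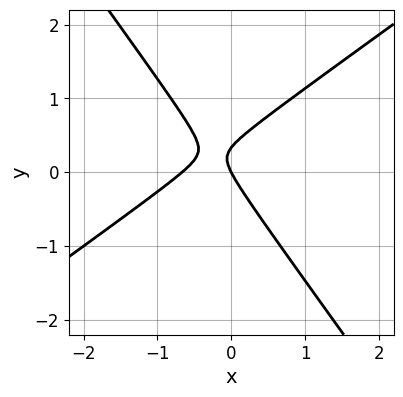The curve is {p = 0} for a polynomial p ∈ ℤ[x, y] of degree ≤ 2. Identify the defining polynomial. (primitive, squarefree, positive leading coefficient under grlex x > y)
3*x^2 - 2*x*y - 3*y^2 + 2*x + y

(a) The degree is 2 — the shape is more complex than any degree-1 curve.
(b) Reading off the gridlines: one y-axis crossing is at y = 0; one x-axis crossing is at x = 0.
(c) Assembling these constraints gives the stated polynomial.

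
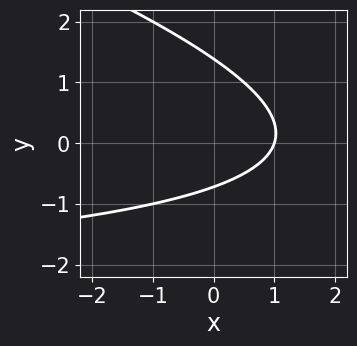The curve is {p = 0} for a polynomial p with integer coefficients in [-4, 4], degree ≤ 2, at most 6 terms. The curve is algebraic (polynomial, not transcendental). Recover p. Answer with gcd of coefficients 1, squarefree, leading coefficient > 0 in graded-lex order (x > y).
x*y + 3*y^2 + 3*x - 2*y - 3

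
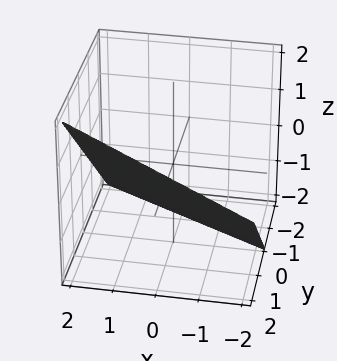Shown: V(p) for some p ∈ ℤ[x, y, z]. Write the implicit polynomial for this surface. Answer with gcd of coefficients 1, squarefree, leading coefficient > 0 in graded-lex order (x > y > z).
1. Degree: every cross-section is a straight line — this is a plane, so deg p = 1.
2. From the visible intercepts: it crosses the x-axis at the gridline x = 2; it meets the z-axis at z = -1 (among the integer gridlines); one y-axis crossing is at y = 1.
3. These observations pin down the coefficients.

x + 2*y - 2*z - 2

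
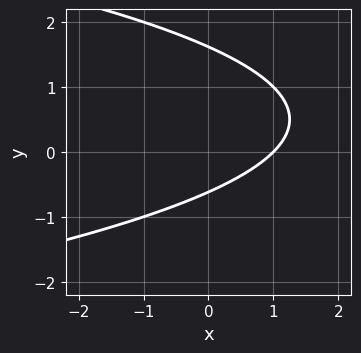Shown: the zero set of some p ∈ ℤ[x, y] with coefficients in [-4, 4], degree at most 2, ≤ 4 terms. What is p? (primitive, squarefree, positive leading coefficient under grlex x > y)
y^2 + x - y - 1

(a) deg p = 2. A generic line meets the curve in up to 2 points.
(b) Against the integer gridlines: one x-axis crossing is at x = 1.
(c) Putting this together gives p.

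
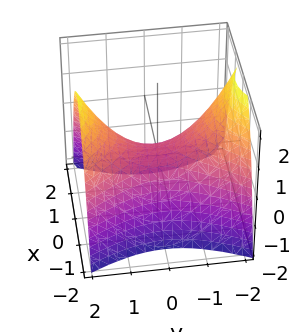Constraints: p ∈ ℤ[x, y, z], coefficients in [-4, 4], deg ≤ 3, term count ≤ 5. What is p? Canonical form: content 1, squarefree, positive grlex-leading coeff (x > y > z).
2*x^2 - y^2 + 2*z

(a) The degree is 2 — a saddle surface; a quadric.
(b) Symmetries: it's symmetric under x → −x, forcing even powers of x; it's symmetric under y → −y, forcing even powers of y.
(c) Against the integer gridlines: it crosses the x-axis at the gridline x = 0; it crosses the y-axis at the gridline y = 0.
(d) Together with the visible shape, these determine p as stated.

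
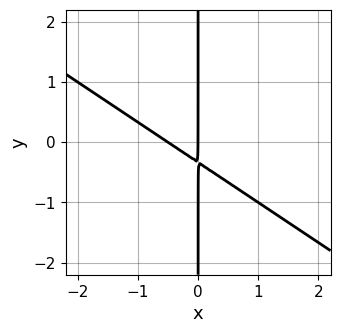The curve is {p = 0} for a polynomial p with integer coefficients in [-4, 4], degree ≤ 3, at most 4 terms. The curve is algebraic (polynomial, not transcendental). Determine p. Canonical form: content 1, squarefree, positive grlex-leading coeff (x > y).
2*x^2 + 3*x*y + x

First, the degree is 2 — a generic line meets the curve in up to 2 points.
Then, from the visible intercepts: one x-axis crossing is at x = 0; every point of the y-axis in the box is on the curve.
Finally, solving for integer coefficients yields p as stated.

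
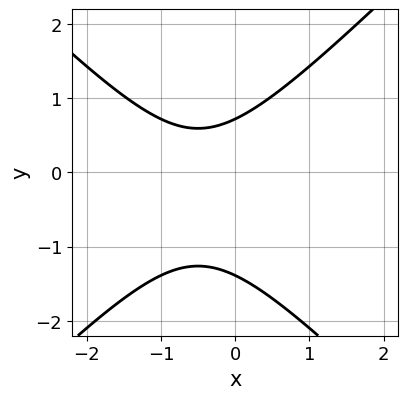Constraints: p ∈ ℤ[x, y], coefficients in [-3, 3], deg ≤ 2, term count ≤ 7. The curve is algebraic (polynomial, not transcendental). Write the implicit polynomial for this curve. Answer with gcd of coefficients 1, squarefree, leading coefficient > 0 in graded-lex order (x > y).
(a) Degree: the shape is more complex than any degree-1 curve, so deg p = 2.
(b) From the visible intercepts: it misses every integer gridline on the x-axis.
(c) These observations pin down the coefficients.

3*x^2 - 3*y^2 + 3*x - 2*y + 3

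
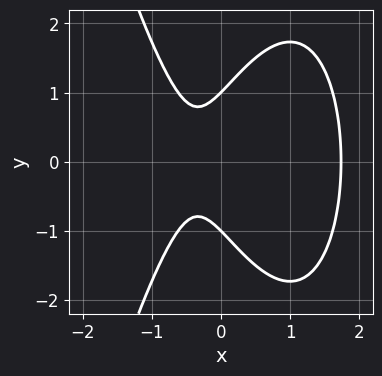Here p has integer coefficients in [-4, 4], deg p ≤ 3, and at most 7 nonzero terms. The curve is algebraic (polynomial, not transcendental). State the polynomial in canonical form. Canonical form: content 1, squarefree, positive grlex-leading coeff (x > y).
2*x^3 - 2*x^2 + y^2 - 2*x - 1

The degree is 3 — a generic line meets the curve in up to 3 points.
Symmetries: mirror symmetry y ↦ −y ⇒ only even powers of y.
Against the integer gridlines: among the integer gridlines, it crosses the y-axis at y ∈ {-1, 1}.
These observations pin down the coefficients.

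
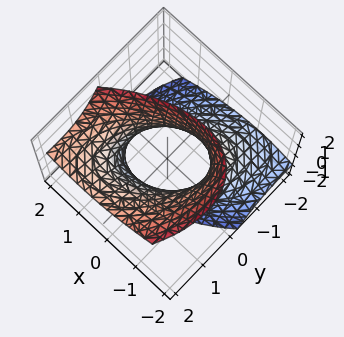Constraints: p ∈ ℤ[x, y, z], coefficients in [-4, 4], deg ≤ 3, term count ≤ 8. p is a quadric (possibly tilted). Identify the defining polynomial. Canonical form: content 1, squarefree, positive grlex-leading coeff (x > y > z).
(a) Degree: no degree-1 surface has this shape, so deg p = 2.
(b) From the visible intercepts: the y-axis gridline crossings are at y ∈ {-1, 1}; no z-intercept at any integer in the box; the x-axis gridline crossings are at x ∈ {-1, 1}.
(c) Fitting integer coefficients to these (and the overall shape) gives p.

2*x^2 - 2*x*y + 2*y^2 - 3*y*z - z^2 - 2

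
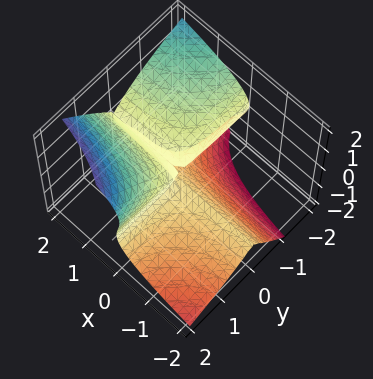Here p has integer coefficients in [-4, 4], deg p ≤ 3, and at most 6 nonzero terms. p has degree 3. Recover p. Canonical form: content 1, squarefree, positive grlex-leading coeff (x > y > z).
2*x*y^2 + 2*y*z^2 - 2*z^3 - z^2

Degree: the shape is more complex than any degree-2 surface, so deg p = 3.
Against the integer gridlines: every point of the y-axis in the box is on the surface; the visible x-axis segment lies entirely on the surface.
Solving for integer coefficients yields p as stated.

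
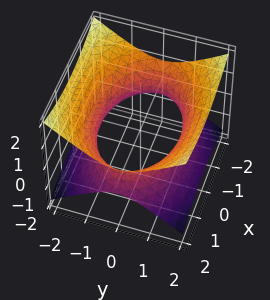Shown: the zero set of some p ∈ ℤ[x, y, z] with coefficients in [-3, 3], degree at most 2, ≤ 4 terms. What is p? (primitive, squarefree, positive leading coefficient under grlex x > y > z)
(a) deg p = 2. An hourglass — one-sheet hyperboloid; a quadric.
(b) Symmetries: it's symmetric under x → −x, forcing even powers of x; mirror symmetry y ↦ −y ⇒ only even powers of y; it's symmetric under z → −z, forcing even powers of z.
(c) From the visible intercepts: it misses every integer gridline on the z-axis.
(d) The integer polynomial consistent with all of this is the stated p.

x^2 + 2*y^2 - 3*z^2 - 3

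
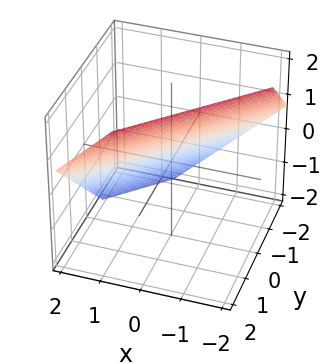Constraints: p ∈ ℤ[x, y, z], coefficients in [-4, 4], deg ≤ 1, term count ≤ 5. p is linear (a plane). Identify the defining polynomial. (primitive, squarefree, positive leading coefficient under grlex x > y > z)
3*x - 3*y + 3*z - 2

First, the degree is 1 — every cross-section is a straight line — this is a plane.
Finally, matching integer coefficients to the picture gives p.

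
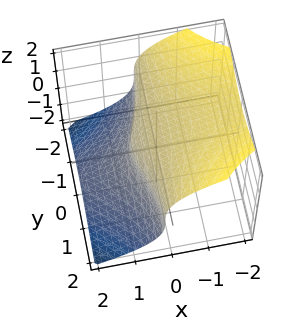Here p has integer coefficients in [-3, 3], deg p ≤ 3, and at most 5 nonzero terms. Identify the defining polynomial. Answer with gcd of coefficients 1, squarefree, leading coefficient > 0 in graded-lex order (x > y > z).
(a) The degree is 3 — a generic line meets the surface in up to 3 points.
(b) Checking where it meets the axes: it crosses the z-axis at the gridline z = 1; it misses every integer gridline on the y-axis.
(c) Assembling these constraints gives the stated polynomial.

2*x*y^2 + 2*z^3 + 3*x - 2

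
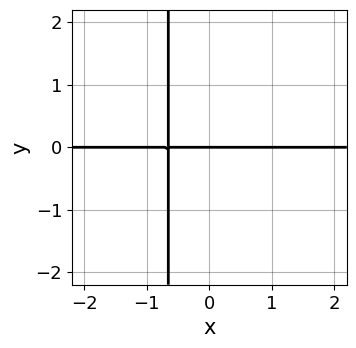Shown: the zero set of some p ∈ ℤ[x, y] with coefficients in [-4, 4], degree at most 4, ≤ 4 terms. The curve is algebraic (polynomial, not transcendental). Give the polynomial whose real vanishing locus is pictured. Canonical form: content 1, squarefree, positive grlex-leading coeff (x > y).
(a) The degree is 4 — the shape is more complex than any degree-3 curve.
(b) From the axis intercepts and sections: every point of the x-axis in the box is on the curve; it meets the y-axis at y = 0 (among the integer gridlines).
(c) Together with the visible shape, these determine p as stated.

2*x^3*y - x^2*y + y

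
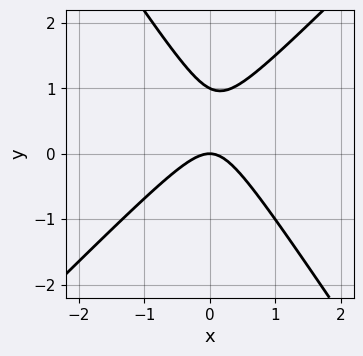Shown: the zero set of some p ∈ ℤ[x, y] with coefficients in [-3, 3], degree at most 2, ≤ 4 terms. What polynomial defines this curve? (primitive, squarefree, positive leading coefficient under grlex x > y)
deg p = 2. A generic line meets the curve in up to 2 points.
Against the integer gridlines: one x-axis crossing is at x = 0; the y-axis gridline crossings are at y ∈ {0, 1}.
Putting this together gives p.

3*x^2 - x*y - 2*y^2 + 2*y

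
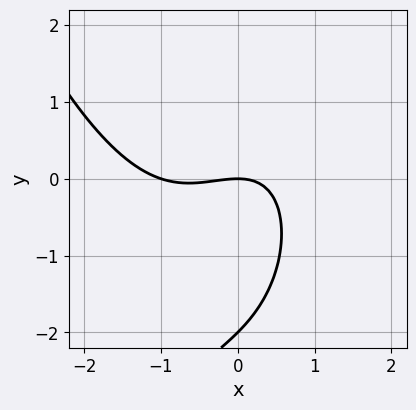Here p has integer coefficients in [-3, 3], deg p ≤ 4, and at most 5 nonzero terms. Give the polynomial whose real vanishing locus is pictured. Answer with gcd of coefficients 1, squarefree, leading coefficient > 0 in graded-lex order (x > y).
1. Degree: no degree-2 curve has this shape, so deg p = 3.
2. Reading off the gridlines: among the integer gridlines, it crosses the x-axis at x ∈ {-1, 0}; the y-axis gridline crossings are at y ∈ {-2, 0}.
3. Together with the visible shape, these determine p as stated.

x^3 + x^2 - x*y + y^2 + 2*y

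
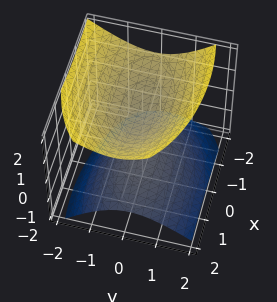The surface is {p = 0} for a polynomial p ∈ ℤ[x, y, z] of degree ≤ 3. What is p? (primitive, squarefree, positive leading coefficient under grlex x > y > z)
There are 2 components. Treating them together as one polynomial.
deg p = 2. The shape is more complex than any degree-1 surface.
From the axis intercepts and sections: no y-intercept at any integer in the box; the surface avoids every integer x-axis point in the box.
Solving for integer coefficients yields p as stated.

x^2 + x*z + 3*y^2 + y*z - 3*z^2 + 1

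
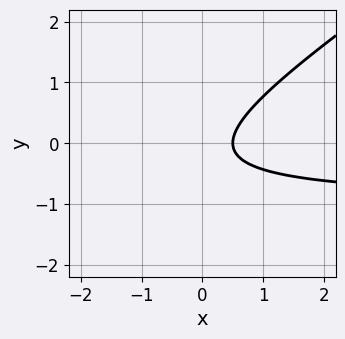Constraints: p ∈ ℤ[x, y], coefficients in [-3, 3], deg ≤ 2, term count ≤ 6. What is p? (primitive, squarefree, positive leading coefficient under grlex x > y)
First, deg p = 2. No degree-1 curve has this shape.
Then, reading off the gridlines: no y-intercept at any integer in the box.
Finally, solving for integer coefficients yields p as stated.

2*x*y - 3*y^2 + 2*x - y - 1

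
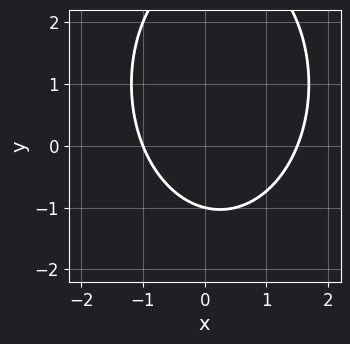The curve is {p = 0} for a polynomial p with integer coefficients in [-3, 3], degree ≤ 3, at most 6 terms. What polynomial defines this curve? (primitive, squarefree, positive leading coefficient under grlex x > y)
1. deg p = 2.
2. From the visible intercepts: it crosses the y-axis at the gridline y = -1; it crosses the x-axis at the gridline x = -1.
3. These observations pin down the coefficients.

2*x^2 + y^2 - x - 2*y - 3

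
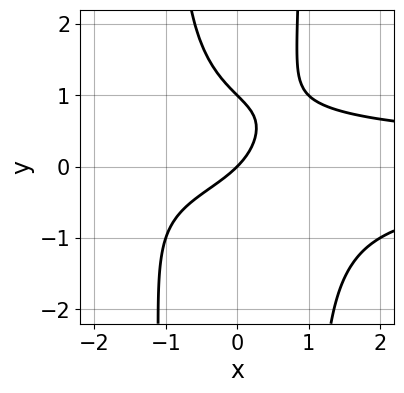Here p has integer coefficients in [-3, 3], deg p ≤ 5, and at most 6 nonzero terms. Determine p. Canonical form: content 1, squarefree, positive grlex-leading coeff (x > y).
First, deg p = 4. A generic line meets the curve in up to 4 points.
Then, observable constraints: one x-axis crossing is at x = 0; among the integer gridlines, it crosses the y-axis at y ∈ {0, 1}.
Finally, solving for integer coefficients yields p as stated.

x^2*y^2 - y^2 - x + y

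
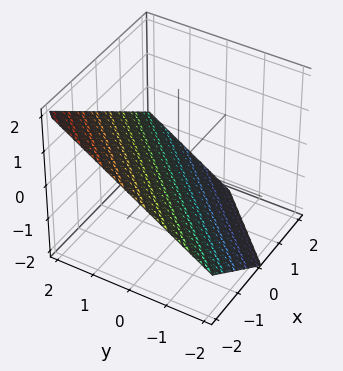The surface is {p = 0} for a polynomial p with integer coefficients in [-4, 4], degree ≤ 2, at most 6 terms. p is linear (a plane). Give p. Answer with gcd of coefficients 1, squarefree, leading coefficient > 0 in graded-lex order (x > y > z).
1. The degree is 1 — the surface is flat (a plane).
2. From the visible intercepts: one y-axis crossing is at y = 1; it crosses the x-axis at the gridline x = -1.
3. Assembling these constraints gives the stated polynomial.

2*x - 2*y + 3*z + 2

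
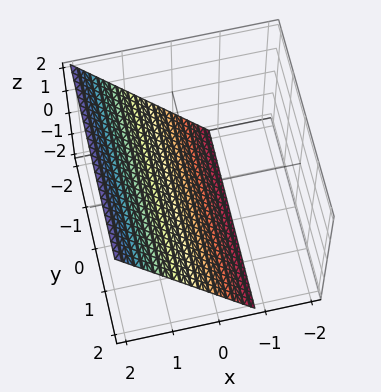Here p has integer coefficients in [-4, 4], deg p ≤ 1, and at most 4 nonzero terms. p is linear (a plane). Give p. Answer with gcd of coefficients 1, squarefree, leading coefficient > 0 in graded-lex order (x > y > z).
3*x - 2*z - 2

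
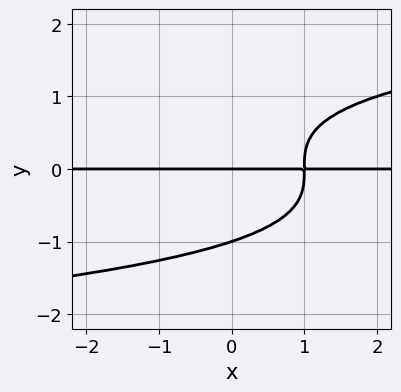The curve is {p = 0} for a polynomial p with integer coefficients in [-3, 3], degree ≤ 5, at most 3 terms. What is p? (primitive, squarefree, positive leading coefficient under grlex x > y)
y^4 - x*y + y

First, degree: the shape is more complex than any degree-3 curve, so deg p = 4.
Next, observable constraints: among the integer gridlines, it crosses the y-axis at y ∈ {-1, 0}; every point of the x-axis in the box is on the curve.
Finally, these observations pin down the coefficients.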